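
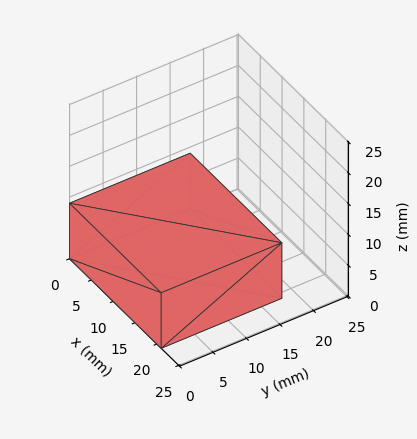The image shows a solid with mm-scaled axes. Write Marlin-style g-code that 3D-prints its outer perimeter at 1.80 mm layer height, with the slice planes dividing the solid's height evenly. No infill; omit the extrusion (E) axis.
Reading the render: the shape is a rectangular box, roughly 21 × 18 mm footprint and 9 mm tall (dimensions read to the nearest mm from the axis ticks). For the g-code, the solid's height is divided into equal slices at the stated Δz and each level perimeter traced with G1 moves after a G0 lift.

; perimeter-only toolpath
G21 ; units = mm
G90 ; absolute positioning
G28 ; home
; layer 1
G0 Z1.80
G0 X0.00 Y0.00
G1 X21.00 Y0.00
G1 X21.00 Y18.00
G1 X0.00 Y18.00
G1 X0.00 Y0.00
; layer 2
G0 Z3.60
G0 X0.00 Y0.00
G1 X21.00 Y0.00
G1 X21.00 Y18.00
G1 X0.00 Y18.00
G1 X0.00 Y0.00
; layer 3
G0 Z5.40
G0 X0.00 Y0.00
G1 X21.00 Y0.00
G1 X21.00 Y18.00
G1 X0.00 Y18.00
G1 X0.00 Y0.00
; layer 4
G0 Z7.20
G0 X0.00 Y0.00
G1 X21.00 Y0.00
G1 X21.00 Y18.00
G1 X0.00 Y18.00
G1 X0.00 Y0.00
; layer 5
G0 Z9.00
G0 X0.00 Y0.00
G1 X21.00 Y0.00
G1 X21.00 Y18.00
G1 X0.00 Y18.00
G1 X0.00 Y0.00
M2 ; end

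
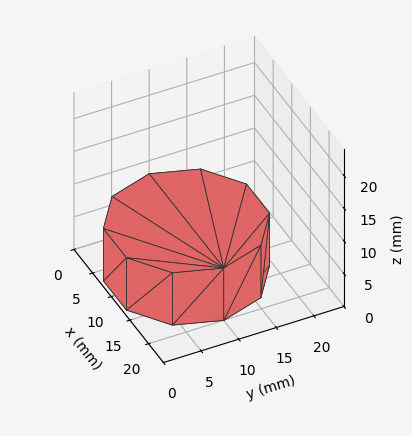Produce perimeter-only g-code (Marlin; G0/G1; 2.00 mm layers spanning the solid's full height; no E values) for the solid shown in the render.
Reading the render: the shape is a regular 10-sided prism (a cylinder approximated with 10 flat sides), circumscribed radius ≈ 10 mm, height ≈ 8 mm (dimensions read to the nearest mm from the axis ticks). For the g-code, the solid's height is divided into equal slices at the stated Δz and each level perimeter traced with G1 moves after a G0 lift.

; perimeter-only toolpath
G21 ; units = mm
G90 ; absolute positioning
G28 ; home
; layer 1
G0 Z2.00
G0 X20.00 Y10.00
G1 X18.09 Y15.88
G1 X13.09 Y19.51
G1 X6.91 Y19.51
G1 X1.91 Y15.88
G1 X0.00 Y10.00
G1 X1.91 Y4.12
G1 X6.91 Y0.49
G1 X13.09 Y0.49
G1 X18.09 Y4.12
G1 X20.00 Y10.00
; layer 2
G0 Z4.00
G0 X20.00 Y10.00
G1 X18.09 Y15.88
G1 X13.09 Y19.51
G1 X6.91 Y19.51
G1 X1.91 Y15.88
G1 X0.00 Y10.00
G1 X1.91 Y4.12
G1 X6.91 Y0.49
G1 X13.09 Y0.49
G1 X18.09 Y4.12
G1 X20.00 Y10.00
; layer 3
G0 Z6.00
G0 X20.00 Y10.00
G1 X18.09 Y15.88
G1 X13.09 Y19.51
G1 X6.91 Y19.51
G1 X1.91 Y15.88
G1 X0.00 Y10.00
G1 X1.91 Y4.12
G1 X6.91 Y0.49
G1 X13.09 Y0.49
G1 X18.09 Y4.12
G1 X20.00 Y10.00
; layer 4
G0 Z8.00
G0 X20.00 Y10.00
G1 X18.09 Y15.88
G1 X13.09 Y19.51
G1 X6.91 Y19.51
G1 X1.91 Y15.88
G1 X0.00 Y10.00
G1 X1.91 Y4.12
G1 X6.91 Y0.49
G1 X13.09 Y0.49
G1 X18.09 Y4.12
G1 X20.00 Y10.00
M2 ; end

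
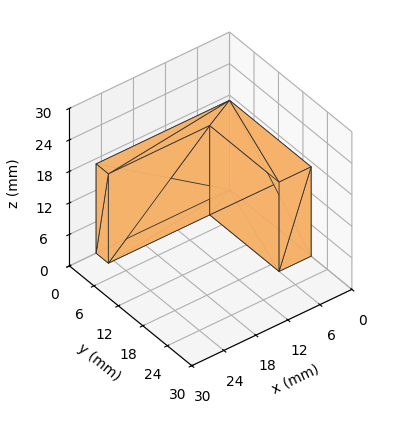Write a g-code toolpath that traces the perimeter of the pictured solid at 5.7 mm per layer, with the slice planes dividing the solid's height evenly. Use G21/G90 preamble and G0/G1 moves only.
Reading the render: the shape is an L-shaped prism: outer 25 × 20 mm, arm thicknesses ≈ 3 mm (horizontal) and 6 mm (vertical), extruded 17 mm in z (dimensions read to the nearest mm from the axis ticks). For the g-code, the solid's height is divided into equal slices at the stated Δz and each level perimeter traced with G1 moves after a G0 lift.

; perimeter-only toolpath
G21 ; units = mm
G90 ; absolute positioning
G28 ; home
; layer 1
G0 Z5.7
G0 X0.0 Y0.0
G1 X25.0 Y0.0
G1 X25.0 Y3.0
G1 X6.0 Y3.0
G1 X6.0 Y20.0
G1 X0.0 Y20.0
G1 X0.0 Y0.0
; layer 2
G0 Z11.3
G0 X0.0 Y0.0
G1 X25.0 Y0.0
G1 X25.0 Y3.0
G1 X6.0 Y3.0
G1 X6.0 Y20.0
G1 X0.0 Y20.0
G1 X0.0 Y0.0
; layer 3
G0 Z17.0
G0 X0.0 Y0.0
G1 X25.0 Y0.0
G1 X25.0 Y3.0
G1 X6.0 Y3.0
G1 X6.0 Y20.0
G1 X0.0 Y20.0
G1 X0.0 Y0.0
M2 ; end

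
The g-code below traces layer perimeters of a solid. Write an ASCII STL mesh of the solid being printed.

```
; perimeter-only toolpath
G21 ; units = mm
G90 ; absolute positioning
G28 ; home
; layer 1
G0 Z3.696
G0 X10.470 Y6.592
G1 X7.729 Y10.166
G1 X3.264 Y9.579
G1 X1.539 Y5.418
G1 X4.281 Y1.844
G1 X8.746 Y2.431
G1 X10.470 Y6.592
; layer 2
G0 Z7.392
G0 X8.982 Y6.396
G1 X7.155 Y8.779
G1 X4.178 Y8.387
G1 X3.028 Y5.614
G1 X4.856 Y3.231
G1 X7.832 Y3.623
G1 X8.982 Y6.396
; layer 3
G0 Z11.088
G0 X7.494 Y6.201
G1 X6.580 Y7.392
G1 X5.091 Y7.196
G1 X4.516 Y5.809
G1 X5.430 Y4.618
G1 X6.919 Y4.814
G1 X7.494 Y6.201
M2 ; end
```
solid part
  facet normal 0.0000 0.0000 -1.0000
    outer loop
      vertex 2.350 10.770 0.000
      vertex 8.304 11.553 0.000
      vertex 11.959 6.788 0.000
    endloop
  endfacet
  facet normal 0.0000 0.0000 -1.0000
    outer loop
      vertex 0.051 5.222 0.000
      vertex 2.350 10.770 0.000
      vertex 11.959 6.788 0.000
    endloop
  endfacet
  facet normal 0.0000 0.0000 -1.0000
    outer loop
      vertex 3.706 0.457 0.000
      vertex 0.051 5.222 0.000
      vertex 11.959 6.788 0.000
    endloop
  endfacet
  facet normal 0.0000 0.0000 -1.0000
    outer loop
      vertex 9.660 1.240 0.000
      vertex 3.706 0.457 0.000
      vertex 11.959 6.788 0.000
    endloop
  endfacet
  facet normal 0.7485 0.5741 0.3319
    outer loop
      vertex 11.959 6.788 0.000
      vertex 8.304 11.553 0.000
      vertex 6.005 6.005 14.784
    endloop
  endfacet
  facet normal -0.1230 0.9353 0.3319
    outer loop
      vertex 8.304 11.553 0.000
      vertex 2.350 10.770 0.000
      vertex 6.005 6.005 14.784
    endloop
  endfacet
  facet normal -0.8715 0.3611 0.3318
    outer loop
      vertex 2.350 10.770 0.000
      vertex 0.051 5.222 0.000
      vertex 6.005 6.005 14.784
    endloop
  endfacet
  facet normal -0.7485 -0.5741 0.3319
    outer loop
      vertex 0.051 5.222 0.000
      vertex 3.706 0.457 0.000
      vertex 6.005 6.005 14.784
    endloop
  endfacet
  facet normal 0.1230 -0.9353 0.3319
    outer loop
      vertex 3.706 0.457 0.000
      vertex 9.660 1.240 0.000
      vertex 6.005 6.005 14.784
    endloop
  endfacet
  facet normal 0.8715 -0.3611 0.3318
    outer loop
      vertex 9.660 1.240 0.000
      vertex 11.959 6.788 0.000
      vertex 6.005 6.005 14.784
    endloop
  endfacet
endsolid part

The G0 Z moves step by Δz≈3.696 mm. The G1 loops shrink linearly with z, so the solid tapers from its base footprint up to z≈14.8. Closing with a flat bottom cap and the tapered top and triangulating gives 10 facets — a regular 6-sided pyramid, base circumscribed radius ≈ 6 mm, apex at z ≈ 14.8 mm.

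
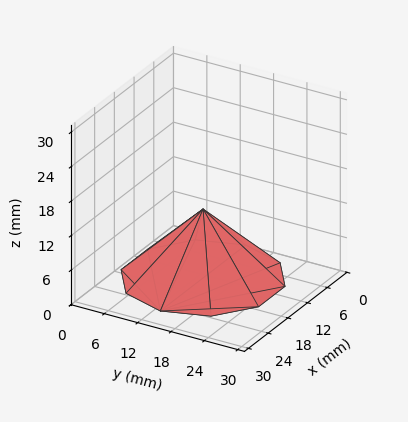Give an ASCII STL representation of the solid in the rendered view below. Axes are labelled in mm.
Reading the render: the shape is a regular 10-sided pyramid, base circumscribed radius ≈ 13 mm, apex at z ≈ 12 mm (dimensions read to the nearest mm from the axis ticks). For the STL, each face is triangulated and given an outward normal.

solid part
  facet normal 0.0000 0.0000 -1.0000
    outer loop
      vertex 17.02 25.36 0.00
      vertex 23.52 20.64 0.00
      vertex 26.00 13.00 0.00
    endloop
  endfacet
  facet normal 0.0000 0.0000 -1.0000
    outer loop
      vertex 8.98 25.36 0.00
      vertex 17.02 25.36 0.00
      vertex 26.00 13.00 0.00
    endloop
  endfacet
  facet normal 0.0000 0.0000 -1.0000
    outer loop
      vertex 2.48 20.64 0.00
      vertex 8.98 25.36 0.00
      vertex 26.00 13.00 0.00
    endloop
  endfacet
  facet normal 0.0000 0.0000 -1.0000
    outer loop
      vertex 0.00 13.00 0.00
      vertex 2.48 20.64 0.00
      vertex 26.00 13.00 0.00
    endloop
  endfacet
  facet normal 0.0000 0.0000 -1.0000
    outer loop
      vertex 2.48 5.36 0.00
      vertex 0.00 13.00 0.00
      vertex 26.00 13.00 0.00
    endloop
  endfacet
  facet normal 0.0000 0.0000 -1.0000
    outer loop
      vertex 8.98 0.64 0.00
      vertex 2.48 5.36 0.00
      vertex 26.00 13.00 0.00
    endloop
  endfacet
  facet normal 0.0000 0.0000 -1.0000
    outer loop
      vertex 17.02 0.64 0.00
      vertex 8.98 0.64 0.00
      vertex 26.00 13.00 0.00
    endloop
  endfacet
  facet normal 0.0000 0.0000 -1.0000
    outer loop
      vertex 23.52 5.36 0.00
      vertex 17.02 0.64 0.00
      vertex 26.00 13.00 0.00
    endloop
  endfacet
  facet normal 0.6624 0.2150 0.7176
    outer loop
      vertex 26.00 13.00 0.00
      vertex 23.52 20.64 0.00
      vertex 13.00 13.00 12.00
    endloop
  endfacet
  facet normal 0.4092 0.5636 0.7176
    outer loop
      vertex 23.52 20.64 0.00
      vertex 17.02 25.36 0.00
      vertex 13.00 13.00 12.00
    endloop
  endfacet
  facet normal 0.0000 0.6966 0.7175
    outer loop
      vertex 17.02 25.36 0.00
      vertex 8.98 25.36 0.00
      vertex 13.00 13.00 12.00
    endloop
  endfacet
  facet normal -0.4092 0.5636 0.7176
    outer loop
      vertex 8.98 25.36 0.00
      vertex 2.48 20.64 0.00
      vertex 13.00 13.00 12.00
    endloop
  endfacet
  facet normal -0.6624 0.2150 0.7176
    outer loop
      vertex 2.48 20.64 0.00
      vertex 0.00 13.00 0.00
      vertex 13.00 13.00 12.00
    endloop
  endfacet
  facet normal -0.6624 -0.2150 0.7176
    outer loop
      vertex 0.00 13.00 0.00
      vertex 2.48 5.36 0.00
      vertex 13.00 13.00 12.00
    endloop
  endfacet
  facet normal -0.4092 -0.5636 0.7176
    outer loop
      vertex 2.48 5.36 0.00
      vertex 8.98 0.64 0.00
      vertex 13.00 13.00 12.00
    endloop
  endfacet
  facet normal 0.0000 -0.6966 0.7175
    outer loop
      vertex 8.98 0.64 0.00
      vertex 17.02 0.64 0.00
      vertex 13.00 13.00 12.00
    endloop
  endfacet
  facet normal 0.4092 -0.5636 0.7176
    outer loop
      vertex 17.02 0.64 0.00
      vertex 23.52 5.36 0.00
      vertex 13.00 13.00 12.00
    endloop
  endfacet
  facet normal 0.6624 -0.2150 0.7176
    outer loop
      vertex 23.52 5.36 0.00
      vertex 26.00 13.00 0.00
      vertex 13.00 13.00 12.00
    endloop
  endfacet
endsolid part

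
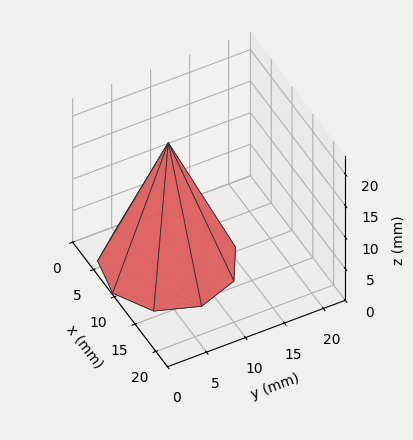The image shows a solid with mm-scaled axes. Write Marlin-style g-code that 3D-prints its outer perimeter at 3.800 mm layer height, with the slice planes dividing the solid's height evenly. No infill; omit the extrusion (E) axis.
Reading the render: the shape is a regular 9-sided pyramid, base circumscribed radius ≈ 8 mm, apex at z ≈ 19 mm (dimensions read to the nearest mm from the axis ticks). For the g-code, the solid's height is divided into equal slices at the stated Δz and each level perimeter traced with G1 moves after a G0 lift.

; perimeter-only toolpath
G21 ; units = mm
G90 ; absolute positioning
G28 ; home
; layer 1
G0 Z3.800
G0 X14.400 Y8.000
G1 X12.902 Y12.114
G1 X9.111 Y14.302
G1 X4.800 Y13.542
G1 X1.986 Y10.189
G1 X1.986 Y5.811
G1 X4.800 Y2.458
G1 X9.111 Y1.698
G1 X12.902 Y3.886
G1 X14.400 Y8.000
; layer 2
G0 Z7.600
G0 X12.800 Y8.000
G1 X11.677 Y11.085
G1 X8.833 Y12.727
G1 X5.600 Y12.157
G1 X3.489 Y9.642
G1 X3.489 Y6.358
G1 X5.600 Y3.843
G1 X8.833 Y3.273
G1 X11.677 Y4.915
G1 X12.800 Y8.000
; layer 3
G0 Z11.400
G0 X11.200 Y8.000
G1 X10.451 Y10.057
G1 X8.556 Y11.151
G1 X6.400 Y10.771
G1 X4.993 Y9.094
G1 X4.993 Y6.906
G1 X6.400 Y5.229
G1 X8.556 Y4.849
G1 X10.451 Y5.943
G1 X11.200 Y8.000
; layer 4
G0 Z15.200
G0 X9.600 Y8.000
G1 X9.226 Y9.028
G1 X8.278 Y9.576
G1 X7.200 Y9.386
G1 X6.496 Y8.547
G1 X6.496 Y7.453
G1 X7.200 Y6.614
G1 X8.278 Y6.424
G1 X9.226 Y6.972
G1 X9.600 Y8.000
M2 ; end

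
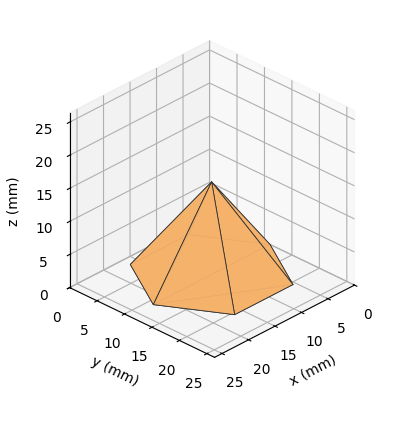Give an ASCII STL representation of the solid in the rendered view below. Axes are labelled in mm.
Reading the render: the shape is a regular 6-sided pyramid, base circumscribed radius ≈ 11 mm, apex at z ≈ 14 mm (dimensions read to the nearest mm from the axis ticks). For the STL, each face is triangulated and given an outward normal.

solid part
  facet normal 0.0000 0.0000 -1.0000
    outer loop
      vertex 5.5 20.5 0.0
      vertex 16.5 20.5 0.0
      vertex 22.0 11.0 0.0
    endloop
  endfacet
  facet normal 0.0000 0.0000 -1.0000
    outer loop
      vertex 0.0 11.0 0.0
      vertex 5.5 20.5 0.0
      vertex 22.0 11.0 0.0
    endloop
  endfacet
  facet normal 0.0000 0.0000 -1.0000
    outer loop
      vertex 5.5 1.5 0.0
      vertex 0.0 11.0 0.0
      vertex 22.0 11.0 0.0
    endloop
  endfacet
  facet normal 0.0000 0.0000 -1.0000
    outer loop
      vertex 16.5 1.5 0.0
      vertex 5.5 1.5 0.0
      vertex 22.0 11.0 0.0
    endloop
  endfacet
  facet normal 0.7157 0.4143 0.5623
    outer loop
      vertex 22.0 11.0 0.0
      vertex 16.5 20.5 0.0
      vertex 11.0 11.0 14.0
    endloop
  endfacet
  facet normal 0.0000 0.8275 0.5615
    outer loop
      vertex 16.5 20.5 0.0
      vertex 5.5 20.5 0.0
      vertex 11.0 11.0 14.0
    endloop
  endfacet
  facet normal -0.7157 0.4143 0.5623
    outer loop
      vertex 5.5 20.5 0.0
      vertex 0.0 11.0 0.0
      vertex 11.0 11.0 14.0
    endloop
  endfacet
  facet normal -0.7157 -0.4143 0.5623
    outer loop
      vertex 0.0 11.0 0.0
      vertex 5.5 1.5 0.0
      vertex 11.0 11.0 14.0
    endloop
  endfacet
  facet normal 0.0000 -0.8275 0.5615
    outer loop
      vertex 5.5 1.5 0.0
      vertex 16.5 1.5 0.0
      vertex 11.0 11.0 14.0
    endloop
  endfacet
  facet normal 0.7157 -0.4143 0.5623
    outer loop
      vertex 16.5 1.5 0.0
      vertex 22.0 11.0 0.0
      vertex 11.0 11.0 14.0
    endloop
  endfacet
endsolid part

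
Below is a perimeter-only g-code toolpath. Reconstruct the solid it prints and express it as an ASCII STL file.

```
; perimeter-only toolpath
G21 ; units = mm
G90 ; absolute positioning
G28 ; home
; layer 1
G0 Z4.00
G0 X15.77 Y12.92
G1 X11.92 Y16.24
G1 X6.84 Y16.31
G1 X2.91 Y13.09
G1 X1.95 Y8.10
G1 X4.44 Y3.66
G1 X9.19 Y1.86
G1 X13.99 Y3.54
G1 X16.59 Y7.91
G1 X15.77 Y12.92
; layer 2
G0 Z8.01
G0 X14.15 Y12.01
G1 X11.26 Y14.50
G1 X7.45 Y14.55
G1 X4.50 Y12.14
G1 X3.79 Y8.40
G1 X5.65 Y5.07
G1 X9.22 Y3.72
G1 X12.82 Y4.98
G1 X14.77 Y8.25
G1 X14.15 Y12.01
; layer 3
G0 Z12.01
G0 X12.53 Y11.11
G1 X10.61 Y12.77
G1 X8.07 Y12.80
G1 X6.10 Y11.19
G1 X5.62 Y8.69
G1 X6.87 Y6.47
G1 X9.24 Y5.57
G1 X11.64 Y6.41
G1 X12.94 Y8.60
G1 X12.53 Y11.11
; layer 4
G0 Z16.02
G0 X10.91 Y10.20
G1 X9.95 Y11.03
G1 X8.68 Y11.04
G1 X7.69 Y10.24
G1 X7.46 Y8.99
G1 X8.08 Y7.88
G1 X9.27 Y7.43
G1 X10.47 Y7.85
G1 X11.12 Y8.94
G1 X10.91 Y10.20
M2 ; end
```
solid part
  facet normal 0.0000 0.0000 -1.0000
    outer loop
      vertex 6.23 18.06 0.00
      vertex 12.58 17.98 0.00
      vertex 17.39 13.83 0.00
    endloop
  endfacet
  facet normal 0.0000 0.0000 -1.0000
    outer loop
      vertex 1.31 14.04 0.00
      vertex 6.23 18.06 0.00
      vertex 17.39 13.83 0.00
    endloop
  endfacet
  facet normal 0.0000 0.0000 -1.0000
    outer loop
      vertex 0.12 7.80 0.00
      vertex 1.31 14.04 0.00
      vertex 17.39 13.83 0.00
    endloop
  endfacet
  facet normal 0.0000 0.0000 -1.0000
    outer loop
      vertex 3.23 2.25 0.00
      vertex 0.12 7.80 0.00
      vertex 17.39 13.83 0.00
    endloop
  endfacet
  facet normal 0.0000 0.0000 -1.0000
    outer loop
      vertex 9.17 0.00 0.00
      vertex 3.23 2.25 0.00
      vertex 17.39 13.83 0.00
    endloop
  endfacet
  facet normal 0.0000 0.0000 -1.0000
    outer loop
      vertex 15.17 2.10 0.00
      vertex 9.17 0.00 0.00
      vertex 17.39 13.83 0.00
    endloop
  endfacet
  facet normal 0.0000 0.0000 -1.0000
    outer loop
      vertex 18.42 7.56 0.00
      vertex 15.17 2.10 0.00
      vertex 17.39 13.83 0.00
    endloop
  endfacet
  facet normal 0.5988 0.6940 0.3997
    outer loop
      vertex 17.39 13.83 0.00
      vertex 12.58 17.98 0.00
      vertex 9.29 9.29 20.02
    endloop
  endfacet
  facet normal 0.0115 0.9166 0.3997
    outer loop
      vertex 12.58 17.98 0.00
      vertex 6.23 18.06 0.00
      vertex 9.29 9.29 20.02
    endloop
  endfacet
  facet normal -0.5800 0.7099 0.3996
    outer loop
      vertex 6.23 18.06 0.00
      vertex 1.31 14.04 0.00
      vertex 9.29 9.29 20.02
    endloop
  endfacet
  facet normal -0.9004 0.1717 0.3997
    outer loop
      vertex 1.31 14.04 0.00
      vertex 0.12 7.80 0.00
      vertex 9.29 9.29 20.02
    endloop
  endfacet
  facet normal -0.7997 -0.4481 0.3996
    outer loop
      vertex 0.12 7.80 0.00
      vertex 3.23 2.25 0.00
      vertex 9.29 9.29 20.02
    endloop
  endfacet
  facet normal -0.3247 -0.8572 0.3997
    outer loop
      vertex 3.23 2.25 0.00
      vertex 9.17 0.00 0.00
      vertex 9.29 9.29 20.02
    endloop
  endfacet
  facet normal 0.3028 -0.8652 0.3997
    outer loop
      vertex 9.17 0.00 0.00
      vertex 15.17 2.10 0.00
      vertex 9.29 9.29 20.02
    endloop
  endfacet
  facet normal 0.7877 -0.4688 0.3997
    outer loop
      vertex 15.17 2.10 0.00
      vertex 18.42 7.56 0.00
      vertex 9.29 9.29 20.02
    endloop
  endfacet
  facet normal 0.9045 0.1486 0.3997
    outer loop
      vertex 18.42 7.56 0.00
      vertex 17.39 13.83 0.00
      vertex 9.29 9.29 20.02
    endloop
  endfacet
endsolid part

The G0 Z moves step by Δz≈4.00 mm. The G1 loops shrink linearly with z, so the solid tapers from its base footprint up to z≈20. Closing with a flat bottom cap and the tapered top and triangulating gives 16 facets — a regular 9-sided pyramid, base circumscribed radius ≈ 9.29 mm, apex at z ≈ 20 mm.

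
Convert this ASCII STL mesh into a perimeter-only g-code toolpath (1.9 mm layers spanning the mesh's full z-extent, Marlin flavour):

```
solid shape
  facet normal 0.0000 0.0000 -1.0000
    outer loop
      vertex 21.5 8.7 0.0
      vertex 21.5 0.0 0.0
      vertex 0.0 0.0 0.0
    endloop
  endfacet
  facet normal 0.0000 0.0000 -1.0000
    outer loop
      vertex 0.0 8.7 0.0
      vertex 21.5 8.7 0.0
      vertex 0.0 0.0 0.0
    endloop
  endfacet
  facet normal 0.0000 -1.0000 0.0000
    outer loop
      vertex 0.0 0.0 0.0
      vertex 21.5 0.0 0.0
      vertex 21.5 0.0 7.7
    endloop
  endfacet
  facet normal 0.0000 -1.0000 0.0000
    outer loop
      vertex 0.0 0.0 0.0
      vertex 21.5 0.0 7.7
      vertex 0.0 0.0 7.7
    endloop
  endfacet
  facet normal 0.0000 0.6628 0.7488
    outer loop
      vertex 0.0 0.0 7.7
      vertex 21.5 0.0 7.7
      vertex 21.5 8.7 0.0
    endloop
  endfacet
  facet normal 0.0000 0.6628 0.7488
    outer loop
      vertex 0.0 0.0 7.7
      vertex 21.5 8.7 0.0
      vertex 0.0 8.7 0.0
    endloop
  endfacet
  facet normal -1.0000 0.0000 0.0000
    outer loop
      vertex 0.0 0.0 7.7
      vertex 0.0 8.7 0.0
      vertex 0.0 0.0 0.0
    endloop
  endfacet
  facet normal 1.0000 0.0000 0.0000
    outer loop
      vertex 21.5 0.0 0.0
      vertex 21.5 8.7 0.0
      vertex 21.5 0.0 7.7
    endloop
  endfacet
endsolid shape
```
; perimeter-only toolpath
G21 ; units = mm
G90 ; absolute positioning
G28 ; home
; layer 1
G0 Z1.9
G0 X0.0 Y0.0
G1 X21.5 Y0.0
G1 X21.5 Y6.5
G1 X0.0 Y6.5
G1 X0.0 Y0.0
; layer 2
G0 Z3.9
G0 X0.0 Y0.0
G1 X21.5 Y0.0
G1 X21.5 Y4.3
G1 X0.0 Y4.3
G1 X0.0 Y0.0
; layer 3
G0 Z5.8
G0 X0.0 Y0.0
G1 X21.5 Y0.0
G1 X21.5 Y2.2
G1 X0.0 Y2.2
G1 X0.0 Y0.0
M2 ; end

The solid is a wedge (ramp): 21.5 × 8.7 mm base, rising to 7.7 mm along the y=0 edge and sloping linearly to z=0 at y=8.7. Slicing at Δz = 1.9 mm — 4 equal slices spanning the solid's height, so layer i sits at z = i·h/4 — gives 3 non-empty perimeters. Each is a 4-segment closed polygon; G0 lifts to the layer z and rapids to the start vertex, then G1 traces the edges. The cross-section shrinks linearly with z (the slice at the apex is degenerate and omitted).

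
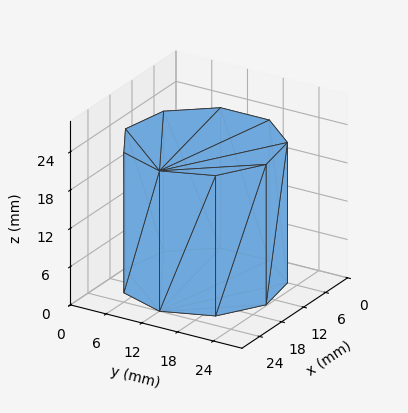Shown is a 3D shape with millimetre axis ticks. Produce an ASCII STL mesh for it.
Reading the render: the shape is a regular 9-sided prism (a cylinder approximated with 9 flat sides), circumscribed radius ≈ 12 mm, height ≈ 22 mm (dimensions read to the nearest mm from the axis ticks). For the STL, each face is triangulated and given an outward normal.

solid part
  facet normal 0.0000 0.0000 -1.0000
    outer loop
      vertex 14.1 23.8 0.0
      vertex 21.2 19.7 0.0
      vertex 24.0 12.0 0.0
    endloop
  endfacet
  facet normal 0.0000 0.0000 -1.0000
    outer loop
      vertex 6.0 22.4 0.0
      vertex 14.1 23.8 0.0
      vertex 24.0 12.0 0.0
    endloop
  endfacet
  facet normal 0.0000 0.0000 -1.0000
    outer loop
      vertex 0.7 16.1 0.0
      vertex 6.0 22.4 0.0
      vertex 24.0 12.0 0.0
    endloop
  endfacet
  facet normal 0.0000 0.0000 -1.0000
    outer loop
      vertex 0.7 7.9 0.0
      vertex 0.7 16.1 0.0
      vertex 24.0 12.0 0.0
    endloop
  endfacet
  facet normal 0.0000 0.0000 -1.0000
    outer loop
      vertex 6.0 1.6 0.0
      vertex 0.7 7.9 0.0
      vertex 24.0 12.0 0.0
    endloop
  endfacet
  facet normal 0.0000 0.0000 -1.0000
    outer loop
      vertex 14.1 0.2 0.0
      vertex 6.0 1.6 0.0
      vertex 24.0 12.0 0.0
    endloop
  endfacet
  facet normal 0.0000 0.0000 -1.0000
    outer loop
      vertex 21.2 4.3 0.0
      vertex 14.1 0.2 0.0
      vertex 24.0 12.0 0.0
    endloop
  endfacet
  facet normal 0.0000 0.0000 1.0000
    outer loop
      vertex 24.0 12.0 22.0
      vertex 21.2 19.7 22.0
      vertex 14.1 23.8 22.0
    endloop
  endfacet
  facet normal 0.0000 0.0000 1.0000
    outer loop
      vertex 24.0 12.0 22.0
      vertex 14.1 23.8 22.0
      vertex 6.0 22.4 22.0
    endloop
  endfacet
  facet normal 0.0000 0.0000 1.0000
    outer loop
      vertex 24.0 12.0 22.0
      vertex 6.0 22.4 22.0
      vertex 0.7 16.1 22.0
    endloop
  endfacet
  facet normal 0.0000 0.0000 1.0000
    outer loop
      vertex 24.0 12.0 22.0
      vertex 0.7 16.1 22.0
      vertex 0.7 7.9 22.0
    endloop
  endfacet
  facet normal 0.0000 0.0000 1.0000
    outer loop
      vertex 24.0 12.0 22.0
      vertex 0.7 7.9 22.0
      vertex 6.0 1.6 22.0
    endloop
  endfacet
  facet normal 0.0000 0.0000 1.0000
    outer loop
      vertex 24.0 12.0 22.0
      vertex 6.0 1.6 22.0
      vertex 14.1 0.2 22.0
    endloop
  endfacet
  facet normal 0.0000 0.0000 1.0000
    outer loop
      vertex 24.0 12.0 22.0
      vertex 14.1 0.2 22.0
      vertex 21.2 4.3 22.0
    endloop
  endfacet
  facet normal 0.9398 0.3417 0.0000
    outer loop
      vertex 24.0 12.0 0.0
      vertex 21.2 19.7 0.0
      vertex 21.2 19.7 22.0
    endloop
  endfacet
  facet normal 0.9398 0.3417 0.0000
    outer loop
      vertex 24.0 12.0 0.0
      vertex 21.2 19.7 22.0
      vertex 24.0 12.0 22.0
    endloop
  endfacet
  facet normal 0.5001 0.8660 0.0000
    outer loop
      vertex 21.2 19.7 0.0
      vertex 14.1 23.8 0.0
      vertex 14.1 23.8 22.0
    endloop
  endfacet
  facet normal 0.5001 0.8660 0.0000
    outer loop
      vertex 21.2 19.7 0.0
      vertex 14.1 23.8 22.0
      vertex 21.2 19.7 22.0
    endloop
  endfacet
  facet normal -0.1703 0.9854 0.0000
    outer loop
      vertex 14.1 23.8 0.0
      vertex 6.0 22.4 0.0
      vertex 6.0 22.4 22.0
    endloop
  endfacet
  facet normal -0.1703 0.9854 0.0000
    outer loop
      vertex 14.1 23.8 0.0
      vertex 6.0 22.4 22.0
      vertex 14.1 23.8 22.0
    endloop
  endfacet
  facet normal -0.7652 0.6438 0.0000
    outer loop
      vertex 6.0 22.4 0.0
      vertex 0.7 16.1 0.0
      vertex 0.7 16.1 22.0
    endloop
  endfacet
  facet normal -0.7652 0.6438 0.0000
    outer loop
      vertex 6.0 22.4 0.0
      vertex 0.7 16.1 22.0
      vertex 6.0 22.4 22.0
    endloop
  endfacet
  facet normal -1.0000 0.0000 0.0000
    outer loop
      vertex 0.7 16.1 0.0
      vertex 0.7 7.9 0.0
      vertex 0.7 7.9 22.0
    endloop
  endfacet
  facet normal -1.0000 0.0000 0.0000
    outer loop
      vertex 0.7 16.1 0.0
      vertex 0.7 7.9 22.0
      vertex 0.7 16.1 22.0
    endloop
  endfacet
  facet normal -0.7652 -0.6438 0.0000
    outer loop
      vertex 0.7 7.9 0.0
      vertex 6.0 1.6 0.0
      vertex 6.0 1.6 22.0
    endloop
  endfacet
  facet normal -0.7652 -0.6438 0.0000
    outer loop
      vertex 0.7 7.9 0.0
      vertex 6.0 1.6 22.0
      vertex 0.7 7.9 22.0
    endloop
  endfacet
  facet normal -0.1703 -0.9854 0.0000
    outer loop
      vertex 6.0 1.6 0.0
      vertex 14.1 0.2 0.0
      vertex 14.1 0.2 22.0
    endloop
  endfacet
  facet normal -0.1703 -0.9854 0.0000
    outer loop
      vertex 6.0 1.6 0.0
      vertex 14.1 0.2 22.0
      vertex 6.0 1.6 22.0
    endloop
  endfacet
  facet normal 0.5001 -0.8660 0.0000
    outer loop
      vertex 14.1 0.2 0.0
      vertex 21.2 4.3 0.0
      vertex 21.2 4.3 22.0
    endloop
  endfacet
  facet normal 0.5001 -0.8660 0.0000
    outer loop
      vertex 14.1 0.2 0.0
      vertex 21.2 4.3 22.0
      vertex 14.1 0.2 22.0
    endloop
  endfacet
  facet normal 0.9398 -0.3417 0.0000
    outer loop
      vertex 21.2 4.3 0.0
      vertex 24.0 12.0 0.0
      vertex 24.0 12.0 22.0
    endloop
  endfacet
  facet normal 0.9398 -0.3417 0.0000
    outer loop
      vertex 21.2 4.3 0.0
      vertex 24.0 12.0 22.0
      vertex 21.2 4.3 22.0
    endloop
  endfacet
endsolid part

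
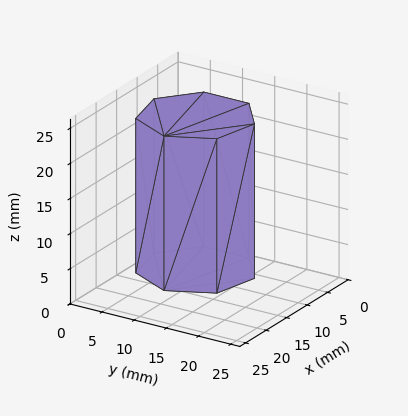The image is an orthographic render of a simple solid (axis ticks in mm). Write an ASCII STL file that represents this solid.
Reading the render: the shape is a regular 7-sided prism (a cylinder approximated with 7 flat sides), circumscribed radius ≈ 8 mm, height ≈ 22 mm (dimensions read to the nearest mm from the axis ticks). For the STL, each face is triangulated and given an outward normal.

solid part
  facet normal 0.0000 0.0000 -1.0000
    outer loop
      vertex 6.2 15.8 0.0
      vertex 13.0 14.3 0.0
      vertex 16.0 8.0 0.0
    endloop
  endfacet
  facet normal 0.0000 0.0000 -1.0000
    outer loop
      vertex 0.8 11.5 0.0
      vertex 6.2 15.8 0.0
      vertex 16.0 8.0 0.0
    endloop
  endfacet
  facet normal 0.0000 0.0000 -1.0000
    outer loop
      vertex 0.8 4.5 0.0
      vertex 0.8 11.5 0.0
      vertex 16.0 8.0 0.0
    endloop
  endfacet
  facet normal 0.0000 0.0000 -1.0000
    outer loop
      vertex 6.2 0.2 0.0
      vertex 0.8 4.5 0.0
      vertex 16.0 8.0 0.0
    endloop
  endfacet
  facet normal 0.0000 0.0000 -1.0000
    outer loop
      vertex 13.0 1.7 0.0
      vertex 6.2 0.2 0.0
      vertex 16.0 8.0 0.0
    endloop
  endfacet
  facet normal 0.0000 0.0000 1.0000
    outer loop
      vertex 16.0 8.0 22.0
      vertex 13.0 14.3 22.0
      vertex 6.2 15.8 22.0
    endloop
  endfacet
  facet normal 0.0000 0.0000 1.0000
    outer loop
      vertex 16.0 8.0 22.0
      vertex 6.2 15.8 22.0
      vertex 0.8 11.5 22.0
    endloop
  endfacet
  facet normal 0.0000 0.0000 1.0000
    outer loop
      vertex 16.0 8.0 22.0
      vertex 0.8 11.5 22.0
      vertex 0.8 4.5 22.0
    endloop
  endfacet
  facet normal 0.0000 0.0000 1.0000
    outer loop
      vertex 16.0 8.0 22.0
      vertex 0.8 4.5 22.0
      vertex 6.2 0.2 22.0
    endloop
  endfacet
  facet normal 0.0000 0.0000 1.0000
    outer loop
      vertex 16.0 8.0 22.0
      vertex 6.2 0.2 22.0
      vertex 13.0 1.7 22.0
    endloop
  endfacet
  facet normal 0.9029 0.4299 0.0000
    outer loop
      vertex 16.0 8.0 0.0
      vertex 13.0 14.3 0.0
      vertex 13.0 14.3 22.0
    endloop
  endfacet
  facet normal 0.9029 0.4299 0.0000
    outer loop
      vertex 16.0 8.0 0.0
      vertex 13.0 14.3 22.0
      vertex 16.0 8.0 22.0
    endloop
  endfacet
  facet normal 0.2154 0.9765 0.0000
    outer loop
      vertex 13.0 14.3 0.0
      vertex 6.2 15.8 0.0
      vertex 6.2 15.8 22.0
    endloop
  endfacet
  facet normal 0.2154 0.9765 0.0000
    outer loop
      vertex 13.0 14.3 0.0
      vertex 6.2 15.8 22.0
      vertex 13.0 14.3 22.0
    endloop
  endfacet
  facet normal -0.6229 0.7823 0.0000
    outer loop
      vertex 6.2 15.8 0.0
      vertex 0.8 11.5 0.0
      vertex 0.8 11.5 22.0
    endloop
  endfacet
  facet normal -0.6229 0.7823 0.0000
    outer loop
      vertex 6.2 15.8 0.0
      vertex 0.8 11.5 22.0
      vertex 6.2 15.8 22.0
    endloop
  endfacet
  facet normal -1.0000 0.0000 0.0000
    outer loop
      vertex 0.8 11.5 0.0
      vertex 0.8 4.5 0.0
      vertex 0.8 4.5 22.0
    endloop
  endfacet
  facet normal -1.0000 0.0000 0.0000
    outer loop
      vertex 0.8 11.5 0.0
      vertex 0.8 4.5 22.0
      vertex 0.8 11.5 22.0
    endloop
  endfacet
  facet normal -0.6229 -0.7823 0.0000
    outer loop
      vertex 0.8 4.5 0.0
      vertex 6.2 0.2 0.0
      vertex 6.2 0.2 22.0
    endloop
  endfacet
  facet normal -0.6229 -0.7823 0.0000
    outer loop
      vertex 0.8 4.5 0.0
      vertex 6.2 0.2 22.0
      vertex 0.8 4.5 22.0
    endloop
  endfacet
  facet normal 0.2154 -0.9765 0.0000
    outer loop
      vertex 6.2 0.2 0.0
      vertex 13.0 1.7 0.0
      vertex 13.0 1.7 22.0
    endloop
  endfacet
  facet normal 0.2154 -0.9765 0.0000
    outer loop
      vertex 6.2 0.2 0.0
      vertex 13.0 1.7 22.0
      vertex 6.2 0.2 22.0
    endloop
  endfacet
  facet normal 0.9029 -0.4299 0.0000
    outer loop
      vertex 13.0 1.7 0.0
      vertex 16.0 8.0 0.0
      vertex 16.0 8.0 22.0
    endloop
  endfacet
  facet normal 0.9029 -0.4299 0.0000
    outer loop
      vertex 13.0 1.7 0.0
      vertex 16.0 8.0 22.0
      vertex 13.0 1.7 22.0
    endloop
  endfacet
endsolid part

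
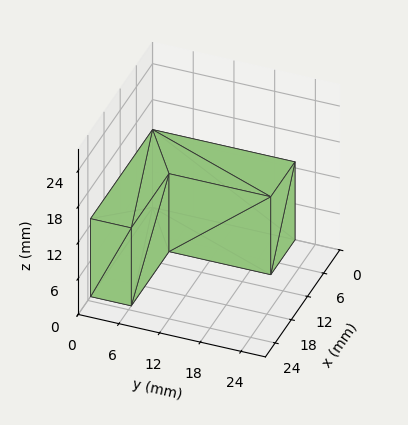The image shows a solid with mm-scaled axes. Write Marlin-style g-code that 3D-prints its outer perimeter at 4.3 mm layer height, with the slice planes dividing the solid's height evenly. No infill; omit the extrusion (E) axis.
Reading the render: the shape is an L-shaped prism: outer 23 × 21 mm, arm thicknesses ≈ 6 mm (horizontal) and 9 mm (vertical), extruded 13 mm in z (dimensions read to the nearest mm from the axis ticks). For the g-code, the solid's height is divided into equal slices at the stated Δz and each level perimeter traced with G1 moves after a G0 lift.

; perimeter-only toolpath
G21 ; units = mm
G90 ; absolute positioning
G28 ; home
; layer 1
G0 Z4.3
G0 X0.0 Y0.0
G1 X23.0 Y0.0
G1 X23.0 Y6.0
G1 X9.0 Y6.0
G1 X9.0 Y21.0
G1 X0.0 Y21.0
G1 X0.0 Y0.0
; layer 2
G0 Z8.7
G0 X0.0 Y0.0
G1 X23.0 Y0.0
G1 X23.0 Y6.0
G1 X9.0 Y6.0
G1 X9.0 Y21.0
G1 X0.0 Y21.0
G1 X0.0 Y0.0
; layer 3
G0 Z13.0
G0 X0.0 Y0.0
G1 X23.0 Y0.0
G1 X23.0 Y6.0
G1 X9.0 Y6.0
G1 X9.0 Y21.0
G1 X0.0 Y21.0
G1 X0.0 Y0.0
M2 ; end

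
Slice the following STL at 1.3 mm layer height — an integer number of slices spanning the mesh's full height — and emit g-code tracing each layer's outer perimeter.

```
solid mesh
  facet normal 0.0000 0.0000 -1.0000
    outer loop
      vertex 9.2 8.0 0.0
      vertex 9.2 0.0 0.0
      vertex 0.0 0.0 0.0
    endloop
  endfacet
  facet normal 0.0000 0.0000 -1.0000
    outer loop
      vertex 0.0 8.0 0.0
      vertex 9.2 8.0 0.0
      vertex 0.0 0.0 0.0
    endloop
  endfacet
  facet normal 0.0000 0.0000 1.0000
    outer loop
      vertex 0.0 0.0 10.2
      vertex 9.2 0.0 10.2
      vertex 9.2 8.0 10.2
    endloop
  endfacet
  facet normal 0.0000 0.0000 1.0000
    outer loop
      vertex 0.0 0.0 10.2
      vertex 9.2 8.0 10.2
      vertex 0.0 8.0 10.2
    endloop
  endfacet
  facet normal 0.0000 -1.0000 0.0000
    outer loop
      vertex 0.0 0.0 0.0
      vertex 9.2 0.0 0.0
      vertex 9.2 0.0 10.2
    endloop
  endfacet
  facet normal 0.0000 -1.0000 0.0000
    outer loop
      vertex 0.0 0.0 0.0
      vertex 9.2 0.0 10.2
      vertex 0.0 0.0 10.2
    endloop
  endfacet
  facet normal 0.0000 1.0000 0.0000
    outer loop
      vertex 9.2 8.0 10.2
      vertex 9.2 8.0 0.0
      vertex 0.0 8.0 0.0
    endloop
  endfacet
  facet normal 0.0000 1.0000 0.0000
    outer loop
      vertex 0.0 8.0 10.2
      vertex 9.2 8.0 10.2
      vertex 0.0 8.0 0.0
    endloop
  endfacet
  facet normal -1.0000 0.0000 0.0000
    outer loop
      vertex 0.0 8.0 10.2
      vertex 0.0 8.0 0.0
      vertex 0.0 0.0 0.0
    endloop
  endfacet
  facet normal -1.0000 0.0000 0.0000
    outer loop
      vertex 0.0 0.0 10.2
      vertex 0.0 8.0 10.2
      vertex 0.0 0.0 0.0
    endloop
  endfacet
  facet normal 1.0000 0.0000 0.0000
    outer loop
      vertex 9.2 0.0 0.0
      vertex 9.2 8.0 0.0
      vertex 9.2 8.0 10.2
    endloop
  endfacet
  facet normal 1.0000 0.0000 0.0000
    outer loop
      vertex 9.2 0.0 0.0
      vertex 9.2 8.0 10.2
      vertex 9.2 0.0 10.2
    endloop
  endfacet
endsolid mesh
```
; perimeter-only toolpath
G21 ; units = mm
G90 ; absolute positioning
G28 ; home
; layer 1
G0 Z1.3
G0 X0.0 Y0.0
G1 X9.2 Y0.0
G1 X9.2 Y8.0
G1 X0.0 Y8.0
G1 X0.0 Y0.0
; layer 2
G0 Z2.5
G0 X0.0 Y0.0
G1 X9.2 Y0.0
G1 X9.2 Y8.0
G1 X0.0 Y8.0
G1 X0.0 Y0.0
; layer 3
G0 Z3.8
G0 X0.0 Y0.0
G1 X9.2 Y0.0
G1 X9.2 Y8.0
G1 X0.0 Y8.0
G1 X0.0 Y0.0
; layer 4
G0 Z5.1
G0 X0.0 Y0.0
G1 X9.2 Y0.0
G1 X9.2 Y8.0
G1 X0.0 Y8.0
G1 X0.0 Y0.0
; layer 5
G0 Z6.4
G0 X0.0 Y0.0
G1 X9.2 Y0.0
G1 X9.2 Y8.0
G1 X0.0 Y8.0
G1 X0.0 Y0.0
; layer 6
G0 Z7.6
G0 X0.0 Y0.0
G1 X9.2 Y0.0
G1 X9.2 Y8.0
G1 X0.0 Y8.0
G1 X0.0 Y0.0
; layer 7
G0 Z8.9
G0 X0.0 Y0.0
G1 X9.2 Y0.0
G1 X9.2 Y8.0
G1 X0.0 Y8.0
G1 X0.0 Y0.0
; layer 8
G0 Z10.2
G0 X0.0 Y0.0
G1 X9.2 Y0.0
G1 X9.2 Y8.0
G1 X0.0 Y8.0
G1 X0.0 Y0.0
M2 ; end

The solid is a rectangular box, roughly 9.2 × 8 mm footprint and 10.2 mm tall. Slicing at Δz = 1.3 mm — 8 equal slices spanning the solid's height, so layer i sits at z = i·h/8 — gives 8 non-empty perimeters. Each is a 4-segment closed polygon; G0 lifts to the layer z and rapids to the start vertex, then G1 traces the edges.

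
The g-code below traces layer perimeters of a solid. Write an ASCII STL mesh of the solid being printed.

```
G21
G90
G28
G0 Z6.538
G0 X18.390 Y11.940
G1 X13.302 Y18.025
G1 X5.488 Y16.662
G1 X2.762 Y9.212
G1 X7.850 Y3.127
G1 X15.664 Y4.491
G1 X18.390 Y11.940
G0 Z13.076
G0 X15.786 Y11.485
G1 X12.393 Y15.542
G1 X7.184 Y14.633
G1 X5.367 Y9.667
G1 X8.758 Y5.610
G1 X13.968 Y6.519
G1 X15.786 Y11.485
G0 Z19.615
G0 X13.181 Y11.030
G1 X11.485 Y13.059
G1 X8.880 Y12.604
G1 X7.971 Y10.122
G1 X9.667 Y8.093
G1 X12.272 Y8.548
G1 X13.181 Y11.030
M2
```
solid part
  facet normal 0.0000 0.0000 -1.0000
    outer loop
      vertex 3.792 18.690 0.000
      vertex 14.211 20.508 0.000
      vertex 20.995 12.394 0.000
    endloop
  endfacet
  facet normal 0.0000 0.0000 -1.0000
    outer loop
      vertex 0.157 8.758 0.000
      vertex 3.792 18.690 0.000
      vertex 20.995 12.394 0.000
    endloop
  endfacet
  facet normal 0.0000 0.0000 -1.0000
    outer loop
      vertex 6.941 0.644 0.000
      vertex 0.157 8.758 0.000
      vertex 20.995 12.394 0.000
    endloop
  endfacet
  facet normal 0.0000 0.0000 -1.0000
    outer loop
      vertex 17.360 2.462 0.000
      vertex 6.941 0.644 0.000
      vertex 20.995 12.394 0.000
    endloop
  endfacet
  facet normal 0.7241 0.6054 0.3305
    outer loop
      vertex 20.995 12.394 0.000
      vertex 14.211 20.508 0.000
      vertex 10.576 10.576 26.153
    endloop
  endfacet
  facet normal -0.1622 0.9297 0.3305
    outer loop
      vertex 14.211 20.508 0.000
      vertex 3.792 18.690 0.000
      vertex 10.576 10.576 26.153
    endloop
  endfacet
  facet normal -0.8863 0.3244 0.3305
    outer loop
      vertex 3.792 18.690 0.000
      vertex 0.157 8.758 0.000
      vertex 10.576 10.576 26.153
    endloop
  endfacet
  facet normal -0.7241 -0.6054 0.3305
    outer loop
      vertex 0.157 8.758 0.000
      vertex 6.941 0.644 0.000
      vertex 10.576 10.576 26.153
    endloop
  endfacet
  facet normal 0.1622 -0.9297 0.3305
    outer loop
      vertex 6.941 0.644 0.000
      vertex 17.360 2.462 0.000
      vertex 10.576 10.576 26.153
    endloop
  endfacet
  facet normal 0.8863 -0.3244 0.3305
    outer loop
      vertex 17.360 2.462 0.000
      vertex 20.995 12.394 0.000
      vertex 10.576 10.576 26.153
    endloop
  endfacet
endsolid part

The G0 Z moves step by Δz≈6.538 mm. The G1 loops shrink linearly with z, so the solid tapers from its base footprint up to z≈26.2. Closing with a flat bottom cap and the tapered top and triangulating gives 10 facets — a regular 6-sided pyramid, base circumscribed radius ≈ 10.6 mm, apex at z ≈ 26.2 mm.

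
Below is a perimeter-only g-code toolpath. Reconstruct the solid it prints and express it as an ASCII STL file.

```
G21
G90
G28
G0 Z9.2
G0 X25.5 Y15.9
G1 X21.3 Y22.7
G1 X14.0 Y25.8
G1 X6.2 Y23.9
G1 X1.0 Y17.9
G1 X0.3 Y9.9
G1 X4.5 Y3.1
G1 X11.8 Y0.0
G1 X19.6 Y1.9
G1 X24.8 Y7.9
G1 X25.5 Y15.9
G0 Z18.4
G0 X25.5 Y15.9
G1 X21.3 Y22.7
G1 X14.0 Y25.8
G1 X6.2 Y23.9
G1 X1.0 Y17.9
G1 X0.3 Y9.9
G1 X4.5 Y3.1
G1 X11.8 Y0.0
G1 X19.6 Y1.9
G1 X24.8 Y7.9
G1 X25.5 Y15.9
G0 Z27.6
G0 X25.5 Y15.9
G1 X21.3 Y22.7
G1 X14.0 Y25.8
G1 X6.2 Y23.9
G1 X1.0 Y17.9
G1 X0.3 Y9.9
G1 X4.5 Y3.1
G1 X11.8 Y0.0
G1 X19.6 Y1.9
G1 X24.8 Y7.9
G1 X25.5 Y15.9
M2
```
solid part
  facet normal 0.0000 0.0000 -1.0000
    outer loop
      vertex 14.0 25.8 0.0
      vertex 21.3 22.7 0.0
      vertex 25.5 15.9 0.0
    endloop
  endfacet
  facet normal 0.0000 0.0000 -1.0000
    outer loop
      vertex 6.2 23.9 0.0
      vertex 14.0 25.8 0.0
      vertex 25.5 15.9 0.0
    endloop
  endfacet
  facet normal 0.0000 0.0000 -1.0000
    outer loop
      vertex 1.0 17.9 0.0
      vertex 6.2 23.9 0.0
      vertex 25.5 15.9 0.0
    endloop
  endfacet
  facet normal 0.0000 0.0000 -1.0000
    outer loop
      vertex 0.3 9.9 0.0
      vertex 1.0 17.9 0.0
      vertex 25.5 15.9 0.0
    endloop
  endfacet
  facet normal 0.0000 0.0000 -1.0000
    outer loop
      vertex 4.5 3.1 0.0
      vertex 0.3 9.9 0.0
      vertex 25.5 15.9 0.0
    endloop
  endfacet
  facet normal 0.0000 0.0000 -1.0000
    outer loop
      vertex 11.8 0.0 0.0
      vertex 4.5 3.1 0.0
      vertex 25.5 15.9 0.0
    endloop
  endfacet
  facet normal 0.0000 0.0000 -1.0000
    outer loop
      vertex 19.6 1.9 0.0
      vertex 11.8 0.0 0.0
      vertex 25.5 15.9 0.0
    endloop
  endfacet
  facet normal 0.0000 0.0000 -1.0000
    outer loop
      vertex 24.8 7.9 0.0
      vertex 19.6 1.9 0.0
      vertex 25.5 15.9 0.0
    endloop
  endfacet
  facet normal 0.0000 0.0000 1.0000
    outer loop
      vertex 25.5 15.9 27.6
      vertex 21.3 22.7 27.6
      vertex 14.0 25.8 27.6
    endloop
  endfacet
  facet normal 0.0000 0.0000 1.0000
    outer loop
      vertex 25.5 15.9 27.6
      vertex 14.0 25.8 27.6
      vertex 6.2 23.9 27.6
    endloop
  endfacet
  facet normal 0.0000 0.0000 1.0000
    outer loop
      vertex 25.5 15.9 27.6
      vertex 6.2 23.9 27.6
      vertex 1.0 17.9 27.6
    endloop
  endfacet
  facet normal 0.0000 0.0000 1.0000
    outer loop
      vertex 25.5 15.9 27.6
      vertex 1.0 17.9 27.6
      vertex 0.3 9.9 27.6
    endloop
  endfacet
  facet normal 0.0000 0.0000 1.0000
    outer loop
      vertex 25.5 15.9 27.6
      vertex 0.3 9.9 27.6
      vertex 4.5 3.1 27.6
    endloop
  endfacet
  facet normal 0.0000 0.0000 1.0000
    outer loop
      vertex 25.5 15.9 27.6
      vertex 4.5 3.1 27.6
      vertex 11.8 0.0 27.6
    endloop
  endfacet
  facet normal 0.0000 0.0000 1.0000
    outer loop
      vertex 25.5 15.9 27.6
      vertex 11.8 0.0 27.6
      vertex 19.6 1.9 27.6
    endloop
  endfacet
  facet normal 0.0000 0.0000 1.0000
    outer loop
      vertex 25.5 15.9 27.6
      vertex 19.6 1.9 27.6
      vertex 24.8 7.9 27.6
    endloop
  endfacet
  facet normal 0.8508 0.5255 0.0000
    outer loop
      vertex 25.5 15.9 0.0
      vertex 21.3 22.7 0.0
      vertex 21.3 22.7 27.6
    endloop
  endfacet
  facet normal 0.8508 0.5255 0.0000
    outer loop
      vertex 25.5 15.9 0.0
      vertex 21.3 22.7 27.6
      vertex 25.5 15.9 27.6
    endloop
  endfacet
  facet normal 0.3909 0.9204 0.0000
    outer loop
      vertex 21.3 22.7 0.0
      vertex 14.0 25.8 0.0
      vertex 14.0 25.8 27.6
    endloop
  endfacet
  facet normal 0.3909 0.9204 0.0000
    outer loop
      vertex 21.3 22.7 0.0
      vertex 14.0 25.8 27.6
      vertex 21.3 22.7 27.6
    endloop
  endfacet
  facet normal -0.2367 0.9716 0.0000
    outer loop
      vertex 14.0 25.8 0.0
      vertex 6.2 23.9 0.0
      vertex 6.2 23.9 27.6
    endloop
  endfacet
  facet normal -0.2367 0.9716 0.0000
    outer loop
      vertex 14.0 25.8 0.0
      vertex 6.2 23.9 27.6
      vertex 14.0 25.8 27.6
    endloop
  endfacet
  facet normal -0.7557 0.6549 0.0000
    outer loop
      vertex 6.2 23.9 0.0
      vertex 1.0 17.9 0.0
      vertex 1.0 17.9 27.6
    endloop
  endfacet
  facet normal -0.7557 0.6549 0.0000
    outer loop
      vertex 6.2 23.9 0.0
      vertex 1.0 17.9 27.6
      vertex 6.2 23.9 27.6
    endloop
  endfacet
  facet normal -0.9962 0.0872 0.0000
    outer loop
      vertex 1.0 17.9 0.0
      vertex 0.3 9.9 0.0
      vertex 0.3 9.9 27.6
    endloop
  endfacet
  facet normal -0.9962 0.0872 0.0000
    outer loop
      vertex 1.0 17.9 0.0
      vertex 0.3 9.9 27.6
      vertex 1.0 17.9 27.6
    endloop
  endfacet
  facet normal -0.8508 -0.5255 0.0000
    outer loop
      vertex 0.3 9.9 0.0
      vertex 4.5 3.1 0.0
      vertex 4.5 3.1 27.6
    endloop
  endfacet
  facet normal -0.8508 -0.5255 0.0000
    outer loop
      vertex 0.3 9.9 0.0
      vertex 4.5 3.1 27.6
      vertex 0.3 9.9 27.6
    endloop
  endfacet
  facet normal -0.3909 -0.9204 0.0000
    outer loop
      vertex 4.5 3.1 0.0
      vertex 11.8 0.0 0.0
      vertex 11.8 0.0 27.6
    endloop
  endfacet
  facet normal -0.3909 -0.9204 0.0000
    outer loop
      vertex 4.5 3.1 0.0
      vertex 11.8 0.0 27.6
      vertex 4.5 3.1 27.6
    endloop
  endfacet
  facet normal 0.2367 -0.9716 0.0000
    outer loop
      vertex 11.8 0.0 0.0
      vertex 19.6 1.9 0.0
      vertex 19.6 1.9 27.6
    endloop
  endfacet
  facet normal 0.2367 -0.9716 0.0000
    outer loop
      vertex 11.8 0.0 0.0
      vertex 19.6 1.9 27.6
      vertex 11.8 0.0 27.6
    endloop
  endfacet
  facet normal 0.7557 -0.6549 0.0000
    outer loop
      vertex 19.6 1.9 0.0
      vertex 24.8 7.9 0.0
      vertex 24.8 7.9 27.6
    endloop
  endfacet
  facet normal 0.7557 -0.6549 0.0000
    outer loop
      vertex 19.6 1.9 0.0
      vertex 24.8 7.9 27.6
      vertex 19.6 1.9 27.6
    endloop
  endfacet
  facet normal 0.9962 -0.0872 0.0000
    outer loop
      vertex 24.8 7.9 0.0
      vertex 25.5 15.9 0.0
      vertex 25.5 15.9 27.6
    endloop
  endfacet
  facet normal 0.9962 -0.0872 0.0000
    outer loop
      vertex 24.8 7.9 0.0
      vertex 25.5 15.9 27.6
      vertex 24.8 7.9 27.6
    endloop
  endfacet
endsolid part

The G0 Z moves step by Δz≈9.2 mm. Every layer's G1 loop is the same polygon, so the solid is a straight extrusion of it from z=0 to z≈27.6. Closing with flat bottom and top caps and triangulating gives 36 facets — a regular 10-sided prism (a cylinder approximated with 10 flat sides), circumscribed radius ≈ 12.9 mm, height ≈ 27.6 mm.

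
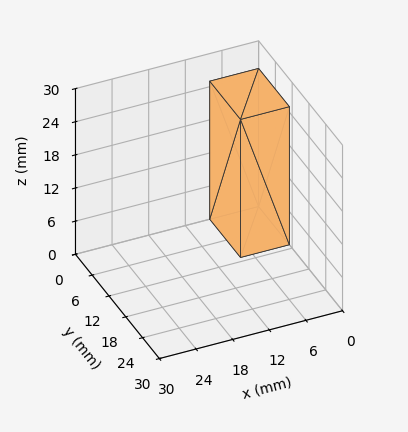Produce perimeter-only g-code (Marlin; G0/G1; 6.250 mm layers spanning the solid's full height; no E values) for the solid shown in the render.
Reading the render: the shape is a rectangular box, roughly 8 × 11 mm footprint and 25 mm tall (dimensions read to the nearest mm from the axis ticks). For the g-code, the solid's height is divided into equal slices at the stated Δz and each level perimeter traced with G1 moves after a G0 lift.

; perimeter-only toolpath
G21 ; units = mm
G90 ; absolute positioning
G28 ; home
; layer 1
G0 Z6.250
G0 X0.000 Y0.000
G1 X8.000 Y0.000
G1 X8.000 Y11.000
G1 X0.000 Y11.000
G1 X0.000 Y0.000
; layer 2
G0 Z12.500
G0 X0.000 Y0.000
G1 X8.000 Y0.000
G1 X8.000 Y11.000
G1 X0.000 Y11.000
G1 X0.000 Y0.000
; layer 3
G0 Z18.750
G0 X0.000 Y0.000
G1 X8.000 Y0.000
G1 X8.000 Y11.000
G1 X0.000 Y11.000
G1 X0.000 Y0.000
; layer 4
G0 Z25.000
G0 X0.000 Y0.000
G1 X8.000 Y0.000
G1 X8.000 Y11.000
G1 X0.000 Y11.000
G1 X0.000 Y0.000
M2 ; end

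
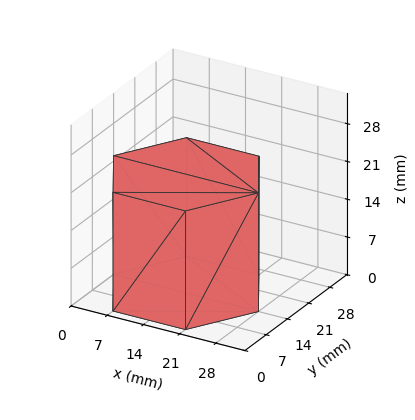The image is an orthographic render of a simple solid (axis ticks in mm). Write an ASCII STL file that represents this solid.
Reading the render: the shape is a regular 6-sided prism (a cylinder approximated with 6 flat sides), circumscribed radius ≈ 14 mm, height ≈ 22 mm (dimensions read to the nearest mm from the axis ticks). For the STL, each face is triangulated and given an outward normal.

solid part
  facet normal 0.0000 0.0000 -1.0000
    outer loop
      vertex 7.0 26.1 0.0
      vertex 21.0 26.1 0.0
      vertex 28.0 14.0 0.0
    endloop
  endfacet
  facet normal 0.0000 0.0000 -1.0000
    outer loop
      vertex 0.0 14.0 0.0
      vertex 7.0 26.1 0.0
      vertex 28.0 14.0 0.0
    endloop
  endfacet
  facet normal 0.0000 0.0000 -1.0000
    outer loop
      vertex 7.0 1.9 0.0
      vertex 0.0 14.0 0.0
      vertex 28.0 14.0 0.0
    endloop
  endfacet
  facet normal 0.0000 0.0000 -1.0000
    outer loop
      vertex 21.0 1.9 0.0
      vertex 7.0 1.9 0.0
      vertex 28.0 14.0 0.0
    endloop
  endfacet
  facet normal 0.0000 0.0000 1.0000
    outer loop
      vertex 28.0 14.0 22.0
      vertex 21.0 26.1 22.0
      vertex 7.0 26.1 22.0
    endloop
  endfacet
  facet normal 0.0000 0.0000 1.0000
    outer loop
      vertex 28.0 14.0 22.0
      vertex 7.0 26.1 22.0
      vertex 0.0 14.0 22.0
    endloop
  endfacet
  facet normal 0.0000 0.0000 1.0000
    outer loop
      vertex 28.0 14.0 22.0
      vertex 0.0 14.0 22.0
      vertex 7.0 1.9 22.0
    endloop
  endfacet
  facet normal 0.0000 0.0000 1.0000
    outer loop
      vertex 28.0 14.0 22.0
      vertex 7.0 1.9 22.0
      vertex 21.0 1.9 22.0
    endloop
  endfacet
  facet normal 0.8656 0.5008 0.0000
    outer loop
      vertex 28.0 14.0 0.0
      vertex 21.0 26.1 0.0
      vertex 21.0 26.1 22.0
    endloop
  endfacet
  facet normal 0.8656 0.5008 0.0000
    outer loop
      vertex 28.0 14.0 0.0
      vertex 21.0 26.1 22.0
      vertex 28.0 14.0 22.0
    endloop
  endfacet
  facet normal 0.0000 1.0000 0.0000
    outer loop
      vertex 21.0 26.1 0.0
      vertex 7.0 26.1 0.0
      vertex 7.0 26.1 22.0
    endloop
  endfacet
  facet normal 0.0000 1.0000 0.0000
    outer loop
      vertex 21.0 26.1 0.0
      vertex 7.0 26.1 22.0
      vertex 21.0 26.1 22.0
    endloop
  endfacet
  facet normal -0.8656 0.5008 0.0000
    outer loop
      vertex 7.0 26.1 0.0
      vertex 0.0 14.0 0.0
      vertex 0.0 14.0 22.0
    endloop
  endfacet
  facet normal -0.8656 0.5008 0.0000
    outer loop
      vertex 7.0 26.1 0.0
      vertex 0.0 14.0 22.0
      vertex 7.0 26.1 22.0
    endloop
  endfacet
  facet normal -0.8656 -0.5008 0.0000
    outer loop
      vertex 0.0 14.0 0.0
      vertex 7.0 1.9 0.0
      vertex 7.0 1.9 22.0
    endloop
  endfacet
  facet normal -0.8656 -0.5008 0.0000
    outer loop
      vertex 0.0 14.0 0.0
      vertex 7.0 1.9 22.0
      vertex 0.0 14.0 22.0
    endloop
  endfacet
  facet normal 0.0000 -1.0000 0.0000
    outer loop
      vertex 7.0 1.9 0.0
      vertex 21.0 1.9 0.0
      vertex 21.0 1.9 22.0
    endloop
  endfacet
  facet normal 0.0000 -1.0000 0.0000
    outer loop
      vertex 7.0 1.9 0.0
      vertex 21.0 1.9 22.0
      vertex 7.0 1.9 22.0
    endloop
  endfacet
  facet normal 0.8656 -0.5008 0.0000
    outer loop
      vertex 21.0 1.9 0.0
      vertex 28.0 14.0 0.0
      vertex 28.0 14.0 22.0
    endloop
  endfacet
  facet normal 0.8656 -0.5008 0.0000
    outer loop
      vertex 21.0 1.9 0.0
      vertex 28.0 14.0 22.0
      vertex 21.0 1.9 22.0
    endloop
  endfacet
endsolid part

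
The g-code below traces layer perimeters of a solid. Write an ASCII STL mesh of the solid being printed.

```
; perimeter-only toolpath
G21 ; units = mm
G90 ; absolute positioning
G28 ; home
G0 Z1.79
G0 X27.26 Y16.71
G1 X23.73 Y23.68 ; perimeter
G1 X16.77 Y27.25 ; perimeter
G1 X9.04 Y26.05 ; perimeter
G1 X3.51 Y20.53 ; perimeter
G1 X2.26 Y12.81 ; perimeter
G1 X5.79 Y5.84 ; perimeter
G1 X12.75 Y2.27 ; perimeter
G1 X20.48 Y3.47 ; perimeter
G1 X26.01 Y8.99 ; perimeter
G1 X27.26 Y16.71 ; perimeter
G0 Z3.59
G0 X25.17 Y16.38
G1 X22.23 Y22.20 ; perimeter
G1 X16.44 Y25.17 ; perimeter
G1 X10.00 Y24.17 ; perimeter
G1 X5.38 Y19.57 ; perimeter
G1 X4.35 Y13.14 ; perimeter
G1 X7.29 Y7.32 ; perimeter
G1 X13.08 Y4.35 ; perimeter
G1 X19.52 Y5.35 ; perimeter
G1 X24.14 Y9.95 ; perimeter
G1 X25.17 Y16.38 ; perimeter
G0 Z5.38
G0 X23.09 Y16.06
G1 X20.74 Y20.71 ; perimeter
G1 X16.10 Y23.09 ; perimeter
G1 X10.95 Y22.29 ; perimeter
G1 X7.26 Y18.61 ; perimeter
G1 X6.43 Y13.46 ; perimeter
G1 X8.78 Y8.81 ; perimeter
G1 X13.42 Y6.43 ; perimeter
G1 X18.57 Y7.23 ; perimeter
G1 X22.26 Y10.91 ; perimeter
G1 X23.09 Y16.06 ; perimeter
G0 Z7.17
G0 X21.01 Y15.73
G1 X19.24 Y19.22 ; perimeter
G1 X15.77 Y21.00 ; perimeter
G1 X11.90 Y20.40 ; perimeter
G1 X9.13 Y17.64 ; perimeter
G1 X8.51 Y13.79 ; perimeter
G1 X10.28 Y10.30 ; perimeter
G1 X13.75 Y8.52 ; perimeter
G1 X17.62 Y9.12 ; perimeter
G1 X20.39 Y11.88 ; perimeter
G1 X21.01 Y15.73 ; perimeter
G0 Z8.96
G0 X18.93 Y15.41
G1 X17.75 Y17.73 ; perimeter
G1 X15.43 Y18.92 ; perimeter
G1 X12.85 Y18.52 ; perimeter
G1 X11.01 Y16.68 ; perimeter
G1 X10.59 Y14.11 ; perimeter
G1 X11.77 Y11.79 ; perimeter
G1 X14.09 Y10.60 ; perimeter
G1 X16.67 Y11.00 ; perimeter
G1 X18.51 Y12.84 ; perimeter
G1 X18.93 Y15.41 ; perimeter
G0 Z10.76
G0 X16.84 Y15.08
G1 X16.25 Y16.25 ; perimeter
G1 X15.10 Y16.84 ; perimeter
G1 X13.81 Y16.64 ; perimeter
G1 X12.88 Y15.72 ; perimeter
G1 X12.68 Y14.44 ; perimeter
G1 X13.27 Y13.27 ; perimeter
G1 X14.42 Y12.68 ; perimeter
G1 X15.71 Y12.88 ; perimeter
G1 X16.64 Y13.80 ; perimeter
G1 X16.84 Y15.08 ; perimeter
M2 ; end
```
solid part
  facet normal 0.0000 0.0000 -1.0000
    outer loop
      vertex 17.11 29.33 0.00
      vertex 25.22 25.17 0.00
      vertex 29.34 17.03 0.00
    endloop
  endfacet
  facet normal 0.0000 0.0000 -1.0000
    outer loop
      vertex 8.09 27.93 0.00
      vertex 17.11 29.33 0.00
      vertex 29.34 17.03 0.00
    endloop
  endfacet
  facet normal 0.0000 0.0000 -1.0000
    outer loop
      vertex 1.63 21.49 0.00
      vertex 8.09 27.93 0.00
      vertex 29.34 17.03 0.00
    endloop
  endfacet
  facet normal 0.0000 0.0000 -1.0000
    outer loop
      vertex 0.18 12.49 0.00
      vertex 1.63 21.49 0.00
      vertex 29.34 17.03 0.00
    endloop
  endfacet
  facet normal 0.0000 0.0000 -1.0000
    outer loop
      vertex 4.30 4.35 0.00
      vertex 0.18 12.49 0.00
      vertex 29.34 17.03 0.00
    endloop
  endfacet
  facet normal 0.0000 0.0000 -1.0000
    outer loop
      vertex 12.41 0.19 0.00
      vertex 4.30 4.35 0.00
      vertex 29.34 17.03 0.00
    endloop
  endfacet
  facet normal 0.0000 0.0000 -1.0000
    outer loop
      vertex 21.43 1.59 0.00
      vertex 12.41 0.19 0.00
      vertex 29.34 17.03 0.00
    endloop
  endfacet
  facet normal 0.0000 0.0000 -1.0000
    outer loop
      vertex 27.89 8.03 0.00
      vertex 21.43 1.59 0.00
      vertex 29.34 17.03 0.00
    endloop
  endfacet
  facet normal 0.5948 0.3010 0.7454
    outer loop
      vertex 29.34 17.03 0.00
      vertex 25.22 25.17 0.00
      vertex 14.76 14.76 12.55
    endloop
  endfacet
  facet normal 0.3042 0.5931 0.7455
    outer loop
      vertex 25.22 25.17 0.00
      vertex 17.11 29.33 0.00
      vertex 14.76 14.76 12.55
    endloop
  endfacet
  facet normal -0.1022 0.6586 0.7455
    outer loop
      vertex 17.11 29.33 0.00
      vertex 8.09 27.93 0.00
      vertex 14.76 14.76 12.55
    endloop
  endfacet
  facet normal -0.4706 0.4720 0.7455
    outer loop
      vertex 8.09 27.93 0.00
      vertex 1.63 21.49 0.00
      vertex 14.76 14.76 12.55
    endloop
  endfacet
  facet normal -0.6581 0.1060 0.7454
    outer loop
      vertex 1.63 21.49 0.00
      vertex 0.18 12.49 0.00
      vertex 14.76 14.76 12.55
    endloop
  endfacet
  facet normal -0.5948 -0.3010 0.7454
    outer loop
      vertex 0.18 12.49 0.00
      vertex 4.30 4.35 0.00
      vertex 14.76 14.76 12.55
    endloop
  endfacet
  facet normal -0.3042 -0.5931 0.7455
    outer loop
      vertex 4.30 4.35 0.00
      vertex 12.41 0.19 0.00
      vertex 14.76 14.76 12.55
    endloop
  endfacet
  facet normal 0.1022 -0.6586 0.7455
    outer loop
      vertex 12.41 0.19 0.00
      vertex 21.43 1.59 0.00
      vertex 14.76 14.76 12.55
    endloop
  endfacet
  facet normal 0.4706 -0.4720 0.7455
    outer loop
      vertex 21.43 1.59 0.00
      vertex 27.89 8.03 0.00
      vertex 14.76 14.76 12.55
    endloop
  endfacet
  facet normal 0.6581 -0.1060 0.7454
    outer loop
      vertex 27.89 8.03 0.00
      vertex 29.34 17.03 0.00
      vertex 14.76 14.76 12.55
    endloop
  endfacet
endsolid part

The G0 Z moves step by Δz≈1.79 mm. The G1 loops shrink linearly with z, so the solid tapers from its base footprint up to z≈12.6. Closing with a flat bottom cap and the tapered top and triangulating gives 18 facets — a regular 10-sided pyramid, base circumscribed radius ≈ 14.8 mm, apex at z ≈ 12.6 mm.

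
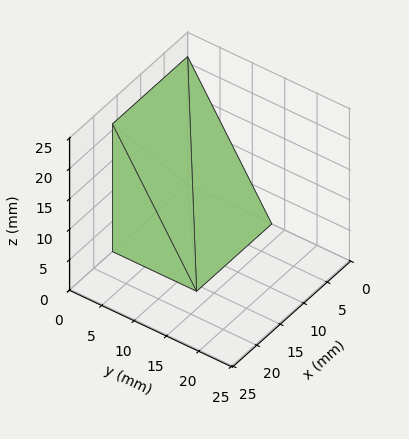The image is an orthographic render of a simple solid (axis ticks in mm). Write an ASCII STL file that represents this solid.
Reading the render: the shape is a wedge (ramp): 16 × 13 mm base, rising to 21 mm along the y=0 edge and sloping linearly to z=0 at y=13 (dimensions read to the nearest mm from the axis ticks). For the STL, each face is triangulated and given an outward normal.

solid part
  facet normal 0.0000 0.0000 -1.0000
    outer loop
      vertex 16.00 13.00 0.00
      vertex 16.00 0.00 0.00
      vertex 0.00 0.00 0.00
    endloop
  endfacet
  facet normal 0.0000 0.0000 -1.0000
    outer loop
      vertex 0.00 13.00 0.00
      vertex 16.00 13.00 0.00
      vertex 0.00 0.00 0.00
    endloop
  endfacet
  facet normal 0.0000 -1.0000 0.0000
    outer loop
      vertex 0.00 0.00 0.00
      vertex 16.00 0.00 0.00
      vertex 16.00 0.00 21.00
    endloop
  endfacet
  facet normal 0.0000 -1.0000 0.0000
    outer loop
      vertex 0.00 0.00 0.00
      vertex 16.00 0.00 21.00
      vertex 0.00 0.00 21.00
    endloop
  endfacet
  facet normal 0.0000 0.8503 0.5264
    outer loop
      vertex 0.00 0.00 21.00
      vertex 16.00 0.00 21.00
      vertex 16.00 13.00 0.00
    endloop
  endfacet
  facet normal 0.0000 0.8503 0.5264
    outer loop
      vertex 0.00 0.00 21.00
      vertex 16.00 13.00 0.00
      vertex 0.00 13.00 0.00
    endloop
  endfacet
  facet normal -1.0000 0.0000 0.0000
    outer loop
      vertex 0.00 0.00 21.00
      vertex 0.00 13.00 0.00
      vertex 0.00 0.00 0.00
    endloop
  endfacet
  facet normal 1.0000 0.0000 0.0000
    outer loop
      vertex 16.00 0.00 0.00
      vertex 16.00 13.00 0.00
      vertex 16.00 0.00 21.00
    endloop
  endfacet
endsolid part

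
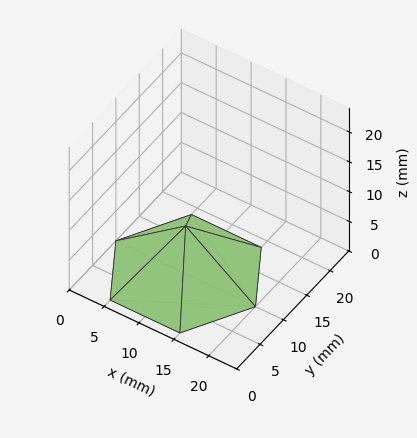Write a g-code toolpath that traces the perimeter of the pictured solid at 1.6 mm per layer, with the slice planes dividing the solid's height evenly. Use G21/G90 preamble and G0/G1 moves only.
Reading the render: the shape is a regular 6-sided pyramid, base circumscribed radius ≈ 10 mm, apex at z ≈ 8 mm (dimensions read to the nearest mm from the axis ticks). For the g-code, the solid's height is divided into equal slices at the stated Δz and each level perimeter traced with G1 moves after a G0 lift.

; perimeter-only toolpath
G21 ; units = mm
G90 ; absolute positioning
G28 ; home
; layer 1
G0 Z1.6
G0 X18.0 Y10.0
G1 X14.0 Y17.0
G1 X6.0 Y17.0
G1 X2.0 Y10.0
G1 X6.0 Y3.0
G1 X14.0 Y3.0
G1 X18.0 Y10.0
; layer 2
G0 Z3.2
G0 X16.0 Y10.0
G1 X13.0 Y15.2
G1 X7.0 Y15.2
G1 X4.0 Y10.0
G1 X7.0 Y4.8
G1 X13.0 Y4.8
G1 X16.0 Y10.0
; layer 3
G0 Z4.8
G0 X14.0 Y10.0
G1 X12.0 Y13.5
G1 X8.0 Y13.5
G1 X6.0 Y10.0
G1 X8.0 Y6.5
G1 X12.0 Y6.5
G1 X14.0 Y10.0
; layer 4
G0 Z6.4
G0 X12.0 Y10.0
G1 X11.0 Y11.7
G1 X9.0 Y11.7
G1 X8.0 Y10.0
G1 X9.0 Y8.3
G1 X11.0 Y8.3
G1 X12.0 Y10.0
M2 ; end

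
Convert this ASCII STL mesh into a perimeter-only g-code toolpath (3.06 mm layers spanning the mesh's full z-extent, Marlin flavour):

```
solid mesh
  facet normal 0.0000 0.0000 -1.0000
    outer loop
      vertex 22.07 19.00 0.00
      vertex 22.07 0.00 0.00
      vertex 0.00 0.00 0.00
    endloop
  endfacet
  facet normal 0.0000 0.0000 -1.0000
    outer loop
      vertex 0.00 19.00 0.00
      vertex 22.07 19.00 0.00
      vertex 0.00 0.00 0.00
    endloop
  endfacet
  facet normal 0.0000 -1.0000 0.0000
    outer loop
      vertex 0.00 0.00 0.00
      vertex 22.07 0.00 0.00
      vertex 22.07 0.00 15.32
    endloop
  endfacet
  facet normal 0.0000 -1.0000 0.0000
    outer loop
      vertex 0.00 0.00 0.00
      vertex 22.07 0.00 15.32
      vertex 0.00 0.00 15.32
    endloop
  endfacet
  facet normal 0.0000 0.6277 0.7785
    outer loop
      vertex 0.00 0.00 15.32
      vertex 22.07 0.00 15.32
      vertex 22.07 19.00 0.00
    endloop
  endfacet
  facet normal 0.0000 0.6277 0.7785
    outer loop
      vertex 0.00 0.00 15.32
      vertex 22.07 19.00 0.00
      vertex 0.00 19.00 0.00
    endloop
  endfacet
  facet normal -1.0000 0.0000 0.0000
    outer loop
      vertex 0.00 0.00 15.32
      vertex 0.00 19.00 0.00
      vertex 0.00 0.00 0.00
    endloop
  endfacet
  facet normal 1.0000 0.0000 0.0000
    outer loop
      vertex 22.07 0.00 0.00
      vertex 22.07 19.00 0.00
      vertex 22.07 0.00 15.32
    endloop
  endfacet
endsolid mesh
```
; perimeter-only toolpath
G21 ; units = mm
G90 ; absolute positioning
G28 ; home
; layer 1
G0 Z3.06
G0 X0.00 Y0.00
G1 X22.07 Y0.00
G1 X22.07 Y15.20
G1 X0.00 Y15.20
G1 X0.00 Y0.00
; layer 2
G0 Z6.13
G0 X0.00 Y0.00
G1 X22.07 Y0.00
G1 X22.07 Y11.40
G1 X0.00 Y11.40
G1 X0.00 Y0.00
; layer 3
G0 Z9.19
G0 X0.00 Y0.00
G1 X22.07 Y0.00
G1 X22.07 Y7.60
G1 X0.00 Y7.60
G1 X0.00 Y0.00
; layer 4
G0 Z12.26
G0 X0.00 Y0.00
G1 X22.07 Y0.00
G1 X22.07 Y3.80
G1 X0.00 Y3.80
G1 X0.00 Y0.00
M2 ; end

The solid is a wedge (ramp): 22.1 × 19 mm base, rising to 15.3 mm along the y=0 edge and sloping linearly to z=0 at y=19. Slicing at Δz = 3.06 mm — 5 equal slices spanning the solid's height, so layer i sits at z = i·h/5 — gives 4 non-empty perimeters. Each is a 4-segment closed polygon; G0 lifts to the layer z and rapids to the start vertex, then G1 traces the edges. The cross-section shrinks linearly with z (the slice at the apex is degenerate and omitted).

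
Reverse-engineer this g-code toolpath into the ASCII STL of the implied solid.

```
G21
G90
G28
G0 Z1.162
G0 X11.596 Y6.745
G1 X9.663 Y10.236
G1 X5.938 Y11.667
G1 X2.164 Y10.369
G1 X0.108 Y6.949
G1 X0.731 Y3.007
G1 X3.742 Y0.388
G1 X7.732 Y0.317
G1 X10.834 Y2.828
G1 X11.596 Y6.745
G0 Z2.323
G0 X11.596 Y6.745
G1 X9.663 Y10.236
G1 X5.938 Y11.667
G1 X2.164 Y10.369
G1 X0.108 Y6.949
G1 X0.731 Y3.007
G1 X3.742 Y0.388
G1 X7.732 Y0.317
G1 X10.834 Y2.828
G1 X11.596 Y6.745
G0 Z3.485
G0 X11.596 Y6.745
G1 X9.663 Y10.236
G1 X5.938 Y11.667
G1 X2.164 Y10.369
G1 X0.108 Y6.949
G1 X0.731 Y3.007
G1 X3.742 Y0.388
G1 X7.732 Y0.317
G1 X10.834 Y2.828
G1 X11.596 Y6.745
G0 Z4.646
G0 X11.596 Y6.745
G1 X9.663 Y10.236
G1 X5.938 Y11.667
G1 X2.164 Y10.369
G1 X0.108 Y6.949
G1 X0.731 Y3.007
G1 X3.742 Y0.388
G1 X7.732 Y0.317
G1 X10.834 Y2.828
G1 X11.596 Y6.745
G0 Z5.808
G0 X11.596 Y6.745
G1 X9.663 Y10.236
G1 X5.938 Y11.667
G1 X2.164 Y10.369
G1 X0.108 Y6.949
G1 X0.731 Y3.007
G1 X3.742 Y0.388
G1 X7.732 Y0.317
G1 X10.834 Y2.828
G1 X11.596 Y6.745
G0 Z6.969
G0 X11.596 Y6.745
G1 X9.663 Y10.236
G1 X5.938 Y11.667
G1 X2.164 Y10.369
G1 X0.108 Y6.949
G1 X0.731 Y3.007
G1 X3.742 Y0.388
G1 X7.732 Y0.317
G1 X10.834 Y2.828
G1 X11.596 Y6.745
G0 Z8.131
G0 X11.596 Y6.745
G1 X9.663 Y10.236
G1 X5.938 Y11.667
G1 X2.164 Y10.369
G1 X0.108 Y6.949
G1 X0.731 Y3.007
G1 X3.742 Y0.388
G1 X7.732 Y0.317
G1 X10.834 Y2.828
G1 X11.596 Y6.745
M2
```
solid part
  facet normal 0.0000 0.0000 -1.0000
    outer loop
      vertex 5.938 11.667 0.000
      vertex 9.663 10.236 0.000
      vertex 11.596 6.745 0.000
    endloop
  endfacet
  facet normal 0.0000 0.0000 -1.0000
    outer loop
      vertex 2.164 10.369 0.000
      vertex 5.938 11.667 0.000
      vertex 11.596 6.745 0.000
    endloop
  endfacet
  facet normal 0.0000 0.0000 -1.0000
    outer loop
      vertex 0.108 6.949 0.000
      vertex 2.164 10.369 0.000
      vertex 11.596 6.745 0.000
    endloop
  endfacet
  facet normal 0.0000 0.0000 -1.0000
    outer loop
      vertex 0.731 3.007 0.000
      vertex 0.108 6.949 0.000
      vertex 11.596 6.745 0.000
    endloop
  endfacet
  facet normal 0.0000 0.0000 -1.0000
    outer loop
      vertex 3.742 0.388 0.000
      vertex 0.731 3.007 0.000
      vertex 11.596 6.745 0.000
    endloop
  endfacet
  facet normal 0.0000 0.0000 -1.0000
    outer loop
      vertex 7.732 0.317 0.000
      vertex 3.742 0.388 0.000
      vertex 11.596 6.745 0.000
    endloop
  endfacet
  facet normal 0.0000 0.0000 -1.0000
    outer loop
      vertex 10.834 2.828 0.000
      vertex 7.732 0.317 0.000
      vertex 11.596 6.745 0.000
    endloop
  endfacet
  facet normal 0.0000 0.0000 1.0000
    outer loop
      vertex 11.596 6.745 8.131
      vertex 9.663 10.236 8.131
      vertex 5.938 11.667 8.131
    endloop
  endfacet
  facet normal 0.0000 0.0000 1.0000
    outer loop
      vertex 11.596 6.745 8.131
      vertex 5.938 11.667 8.131
      vertex 2.164 10.369 8.131
    endloop
  endfacet
  facet normal 0.0000 0.0000 1.0000
    outer loop
      vertex 11.596 6.745 8.131
      vertex 2.164 10.369 8.131
      vertex 0.108 6.949 8.131
    endloop
  endfacet
  facet normal 0.0000 0.0000 1.0000
    outer loop
      vertex 11.596 6.745 8.131
      vertex 0.108 6.949 8.131
      vertex 0.731 3.007 8.131
    endloop
  endfacet
  facet normal 0.0000 0.0000 1.0000
    outer loop
      vertex 11.596 6.745 8.131
      vertex 0.731 3.007 8.131
      vertex 3.742 0.388 8.131
    endloop
  endfacet
  facet normal 0.0000 0.0000 1.0000
    outer loop
      vertex 11.596 6.745 8.131
      vertex 3.742 0.388 8.131
      vertex 7.732 0.317 8.131
    endloop
  endfacet
  facet normal 0.0000 0.0000 1.0000
    outer loop
      vertex 11.596 6.745 8.131
      vertex 7.732 0.317 8.131
      vertex 10.834 2.828 8.131
    endloop
  endfacet
  facet normal 0.8748 0.4844 0.0000
    outer loop
      vertex 11.596 6.745 0.000
      vertex 9.663 10.236 0.000
      vertex 9.663 10.236 8.131
    endloop
  endfacet
  facet normal 0.8748 0.4844 0.0000
    outer loop
      vertex 11.596 6.745 0.000
      vertex 9.663 10.236 8.131
      vertex 11.596 6.745 8.131
    endloop
  endfacet
  facet normal 0.3586 0.9335 0.0000
    outer loop
      vertex 9.663 10.236 0.000
      vertex 5.938 11.667 0.000
      vertex 5.938 11.667 8.131
    endloop
  endfacet
  facet normal 0.3586 0.9335 0.0000
    outer loop
      vertex 9.663 10.236 0.000
      vertex 5.938 11.667 8.131
      vertex 9.663 10.236 8.131
    endloop
  endfacet
  facet normal -0.3252 0.9456 0.0000
    outer loop
      vertex 5.938 11.667 0.000
      vertex 2.164 10.369 0.000
      vertex 2.164 10.369 8.131
    endloop
  endfacet
  facet normal -0.3252 0.9456 0.0000
    outer loop
      vertex 5.938 11.667 0.000
      vertex 2.164 10.369 8.131
      vertex 5.938 11.667 8.131
    endloop
  endfacet
  facet normal -0.8571 0.5152 0.0000
    outer loop
      vertex 2.164 10.369 0.000
      vertex 0.108 6.949 0.000
      vertex 0.108 6.949 8.131
    endloop
  endfacet
  facet normal -0.8571 0.5152 0.0000
    outer loop
      vertex 2.164 10.369 0.000
      vertex 0.108 6.949 8.131
      vertex 2.164 10.369 8.131
    endloop
  endfacet
  facet normal -0.9877 -0.1561 0.0000
    outer loop
      vertex 0.108 6.949 0.000
      vertex 0.731 3.007 0.000
      vertex 0.731 3.007 8.131
    endloop
  endfacet
  facet normal -0.9877 -0.1561 0.0000
    outer loop
      vertex 0.108 6.949 0.000
      vertex 0.731 3.007 8.131
      vertex 0.108 6.949 8.131
    endloop
  endfacet
  facet normal -0.6563 -0.7545 0.0000
    outer loop
      vertex 0.731 3.007 0.000
      vertex 3.742 0.388 0.000
      vertex 3.742 0.388 8.131
    endloop
  endfacet
  facet normal -0.6563 -0.7545 0.0000
    outer loop
      vertex 0.731 3.007 0.000
      vertex 3.742 0.388 8.131
      vertex 0.731 3.007 8.131
    endloop
  endfacet
  facet normal -0.0178 -0.9998 0.0000
    outer loop
      vertex 3.742 0.388 0.000
      vertex 7.732 0.317 0.000
      vertex 7.732 0.317 8.131
    endloop
  endfacet
  facet normal -0.0178 -0.9998 0.0000
    outer loop
      vertex 3.742 0.388 0.000
      vertex 7.732 0.317 8.131
      vertex 3.742 0.388 8.131
    endloop
  endfacet
  facet normal 0.6292 -0.7773 0.0000
    outer loop
      vertex 7.732 0.317 0.000
      vertex 10.834 2.828 0.000
      vertex 10.834 2.828 8.131
    endloop
  endfacet
  facet normal 0.6292 -0.7773 0.0000
    outer loop
      vertex 7.732 0.317 0.000
      vertex 10.834 2.828 8.131
      vertex 7.732 0.317 8.131
    endloop
  endfacet
  facet normal 0.9816 -0.1910 0.0000
    outer loop
      vertex 10.834 2.828 0.000
      vertex 11.596 6.745 0.000
      vertex 11.596 6.745 8.131
    endloop
  endfacet
  facet normal 0.9816 -0.1910 0.0000
    outer loop
      vertex 10.834 2.828 0.000
      vertex 11.596 6.745 8.131
      vertex 10.834 2.828 8.131
    endloop
  endfacet
endsolid part

The G0 Z moves step by Δz≈1.162 mm. Every layer's G1 loop is the same polygon, so the solid is a straight extrusion of it from z=0 to z≈8.13. Closing with flat bottom and top caps and triangulating gives 32 facets — a regular 9-sided prism (a cylinder approximated with 9 flat sides), circumscribed radius ≈ 5.83 mm, height ≈ 8.13 mm.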